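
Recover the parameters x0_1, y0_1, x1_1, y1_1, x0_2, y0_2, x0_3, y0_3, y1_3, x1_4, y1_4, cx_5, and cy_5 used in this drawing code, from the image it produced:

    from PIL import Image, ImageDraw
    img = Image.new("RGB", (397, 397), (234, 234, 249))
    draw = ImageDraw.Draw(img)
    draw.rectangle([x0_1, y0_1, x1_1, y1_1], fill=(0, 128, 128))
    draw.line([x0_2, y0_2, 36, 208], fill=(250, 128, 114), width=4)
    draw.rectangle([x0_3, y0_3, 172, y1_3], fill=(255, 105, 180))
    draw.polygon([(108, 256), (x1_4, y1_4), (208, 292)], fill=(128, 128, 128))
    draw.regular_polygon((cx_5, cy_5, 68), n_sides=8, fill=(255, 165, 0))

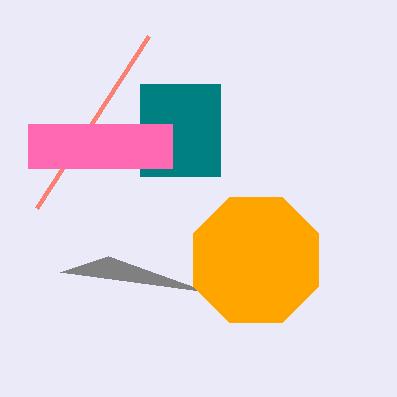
x0_1 = 140
y0_1 = 84
x1_1 = 220
y1_1 = 176
x0_2 = 148
y0_2 = 36
x0_3 = 28
y0_3 = 124
y1_3 = 168
x1_4 = 60
y1_4 = 272
cx_5 = 256
cy_5 = 260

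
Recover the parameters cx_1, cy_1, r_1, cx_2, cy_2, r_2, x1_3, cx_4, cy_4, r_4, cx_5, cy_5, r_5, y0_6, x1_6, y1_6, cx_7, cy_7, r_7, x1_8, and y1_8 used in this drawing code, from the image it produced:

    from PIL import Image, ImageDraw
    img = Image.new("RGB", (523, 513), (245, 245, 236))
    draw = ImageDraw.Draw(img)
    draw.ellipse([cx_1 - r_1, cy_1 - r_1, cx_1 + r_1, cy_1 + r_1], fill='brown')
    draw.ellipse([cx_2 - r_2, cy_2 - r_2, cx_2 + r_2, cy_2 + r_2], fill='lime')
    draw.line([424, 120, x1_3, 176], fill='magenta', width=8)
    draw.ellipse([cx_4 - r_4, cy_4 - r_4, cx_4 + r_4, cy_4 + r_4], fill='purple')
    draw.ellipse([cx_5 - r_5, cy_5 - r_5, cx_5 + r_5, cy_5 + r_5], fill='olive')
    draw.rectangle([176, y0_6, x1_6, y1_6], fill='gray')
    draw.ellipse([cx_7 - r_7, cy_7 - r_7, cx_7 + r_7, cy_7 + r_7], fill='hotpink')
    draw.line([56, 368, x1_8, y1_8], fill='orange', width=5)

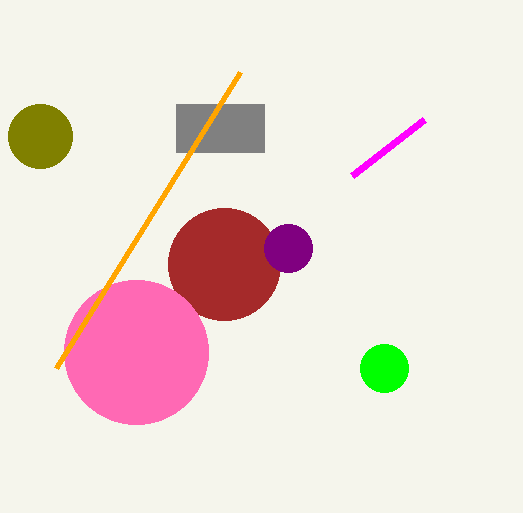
cx_1 = 224
cy_1 = 264
r_1 = 56
cx_2 = 384
cy_2 = 368
r_2 = 24
x1_3 = 352
cx_4 = 288
cy_4 = 248
r_4 = 24
cx_5 = 40
cy_5 = 136
r_5 = 32
y0_6 = 104
x1_6 = 264
y1_6 = 152
cx_7 = 136
cy_7 = 352
r_7 = 72
x1_8 = 240
y1_8 = 72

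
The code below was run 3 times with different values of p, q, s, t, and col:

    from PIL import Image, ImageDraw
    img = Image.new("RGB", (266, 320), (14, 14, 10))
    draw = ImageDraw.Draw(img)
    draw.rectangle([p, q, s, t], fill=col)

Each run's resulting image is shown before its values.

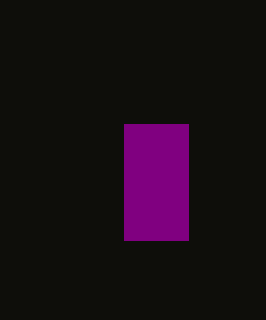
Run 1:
p = 124
q = 124
s = 188
t = 240
col = 'purple'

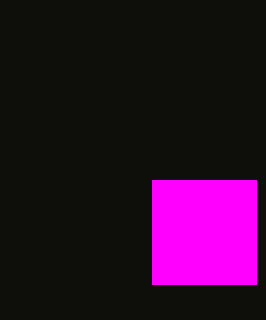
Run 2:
p = 152; q = 180; s = 256; t = 284; col = 'magenta'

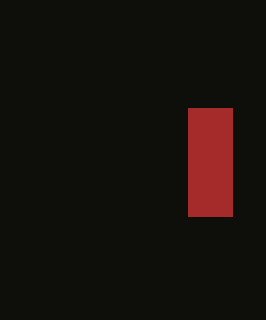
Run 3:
p = 188, q = 108, s = 232, t = 216, col = 'brown'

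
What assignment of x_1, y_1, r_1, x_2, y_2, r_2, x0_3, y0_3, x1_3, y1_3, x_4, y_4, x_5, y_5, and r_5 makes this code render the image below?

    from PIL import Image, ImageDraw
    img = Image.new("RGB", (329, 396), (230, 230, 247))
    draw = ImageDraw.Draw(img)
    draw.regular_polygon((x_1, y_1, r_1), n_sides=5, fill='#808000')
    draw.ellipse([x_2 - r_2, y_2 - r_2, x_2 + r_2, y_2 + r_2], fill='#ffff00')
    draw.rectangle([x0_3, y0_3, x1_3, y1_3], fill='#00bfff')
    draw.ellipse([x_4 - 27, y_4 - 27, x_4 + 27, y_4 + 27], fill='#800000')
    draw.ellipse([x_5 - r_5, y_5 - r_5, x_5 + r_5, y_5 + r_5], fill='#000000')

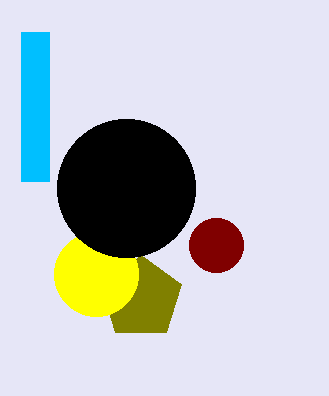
x_1 = 141; y_1 = 298; r_1 = 43; x_2 = 96; y_2 = 274; r_2 = 42; x0_3 = 21; y0_3 = 32; x1_3 = 49; y1_3 = 181; x_4 = 216; y_4 = 245; x_5 = 126; y_5 = 188; r_5 = 69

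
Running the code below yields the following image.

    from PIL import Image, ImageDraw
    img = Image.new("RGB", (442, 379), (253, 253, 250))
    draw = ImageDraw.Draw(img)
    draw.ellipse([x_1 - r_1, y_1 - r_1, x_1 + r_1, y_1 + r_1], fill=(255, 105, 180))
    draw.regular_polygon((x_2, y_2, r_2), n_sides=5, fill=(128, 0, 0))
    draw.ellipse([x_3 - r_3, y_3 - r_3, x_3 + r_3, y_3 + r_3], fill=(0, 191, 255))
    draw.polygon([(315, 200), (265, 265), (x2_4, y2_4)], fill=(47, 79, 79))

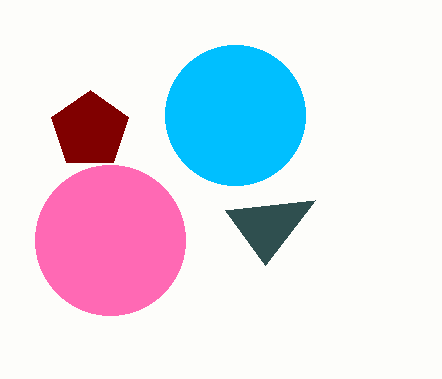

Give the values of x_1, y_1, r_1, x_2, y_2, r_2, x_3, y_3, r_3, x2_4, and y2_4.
x_1 = 110
y_1 = 240
r_1 = 75
x_2 = 90
y_2 = 130
r_2 = 40
x_3 = 235
y_3 = 115
r_3 = 70
x2_4 = 225
y2_4 = 210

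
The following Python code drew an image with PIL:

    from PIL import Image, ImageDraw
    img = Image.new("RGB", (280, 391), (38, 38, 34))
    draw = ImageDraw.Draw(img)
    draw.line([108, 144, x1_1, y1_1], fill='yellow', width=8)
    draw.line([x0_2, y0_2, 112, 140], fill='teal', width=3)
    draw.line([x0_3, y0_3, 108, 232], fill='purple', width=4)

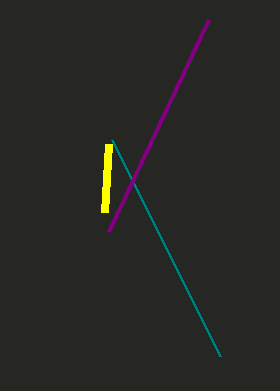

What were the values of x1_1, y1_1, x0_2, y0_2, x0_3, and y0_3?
x1_1 = 104, y1_1 = 212, x0_2 = 220, y0_2 = 356, x0_3 = 208, y0_3 = 20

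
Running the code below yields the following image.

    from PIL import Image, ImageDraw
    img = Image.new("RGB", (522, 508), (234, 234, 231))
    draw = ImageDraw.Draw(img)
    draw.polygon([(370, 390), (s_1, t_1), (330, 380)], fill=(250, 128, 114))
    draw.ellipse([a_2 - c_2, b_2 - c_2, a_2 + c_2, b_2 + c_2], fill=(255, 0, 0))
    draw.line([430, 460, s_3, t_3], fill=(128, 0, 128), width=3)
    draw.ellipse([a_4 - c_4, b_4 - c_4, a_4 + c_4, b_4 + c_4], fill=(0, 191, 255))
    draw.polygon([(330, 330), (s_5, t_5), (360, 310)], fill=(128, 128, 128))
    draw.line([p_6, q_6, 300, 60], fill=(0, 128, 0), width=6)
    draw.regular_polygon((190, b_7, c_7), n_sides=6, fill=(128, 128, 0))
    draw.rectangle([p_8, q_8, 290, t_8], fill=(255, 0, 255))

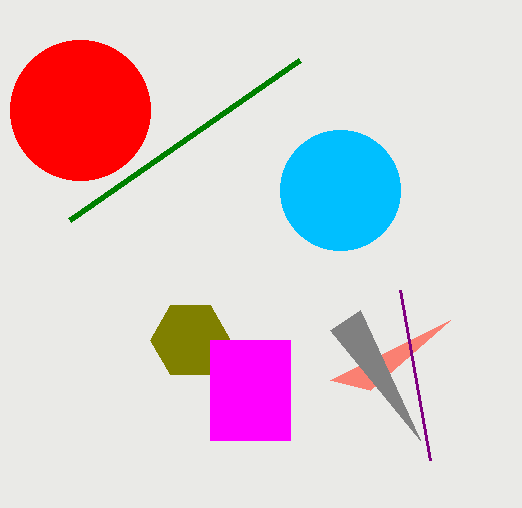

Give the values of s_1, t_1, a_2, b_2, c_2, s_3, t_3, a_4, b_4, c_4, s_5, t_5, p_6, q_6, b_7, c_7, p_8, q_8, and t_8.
s_1 = 450; t_1 = 320; a_2 = 80; b_2 = 110; c_2 = 70; s_3 = 400; t_3 = 290; a_4 = 340; b_4 = 190; c_4 = 60; s_5 = 420; t_5 = 440; p_6 = 70; q_6 = 220; b_7 = 340; c_7 = 40; p_8 = 210; q_8 = 340; t_8 = 440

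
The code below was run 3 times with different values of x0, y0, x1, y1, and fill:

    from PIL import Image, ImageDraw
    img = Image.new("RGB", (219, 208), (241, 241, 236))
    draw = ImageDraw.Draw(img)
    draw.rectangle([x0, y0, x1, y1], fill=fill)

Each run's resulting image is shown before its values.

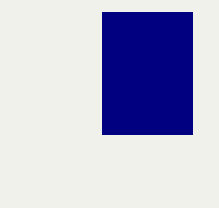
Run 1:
x0 = 102; y0 = 12; x1 = 192; y1 = 134; fill = 'navy'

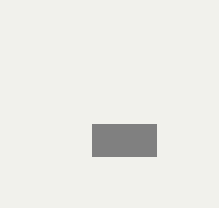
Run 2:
x0 = 92, y0 = 124, x1 = 156, y1 = 156, fill = 'gray'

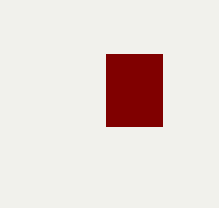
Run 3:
x0 = 106, y0 = 54, x1 = 162, y1 = 126, fill = 'maroon'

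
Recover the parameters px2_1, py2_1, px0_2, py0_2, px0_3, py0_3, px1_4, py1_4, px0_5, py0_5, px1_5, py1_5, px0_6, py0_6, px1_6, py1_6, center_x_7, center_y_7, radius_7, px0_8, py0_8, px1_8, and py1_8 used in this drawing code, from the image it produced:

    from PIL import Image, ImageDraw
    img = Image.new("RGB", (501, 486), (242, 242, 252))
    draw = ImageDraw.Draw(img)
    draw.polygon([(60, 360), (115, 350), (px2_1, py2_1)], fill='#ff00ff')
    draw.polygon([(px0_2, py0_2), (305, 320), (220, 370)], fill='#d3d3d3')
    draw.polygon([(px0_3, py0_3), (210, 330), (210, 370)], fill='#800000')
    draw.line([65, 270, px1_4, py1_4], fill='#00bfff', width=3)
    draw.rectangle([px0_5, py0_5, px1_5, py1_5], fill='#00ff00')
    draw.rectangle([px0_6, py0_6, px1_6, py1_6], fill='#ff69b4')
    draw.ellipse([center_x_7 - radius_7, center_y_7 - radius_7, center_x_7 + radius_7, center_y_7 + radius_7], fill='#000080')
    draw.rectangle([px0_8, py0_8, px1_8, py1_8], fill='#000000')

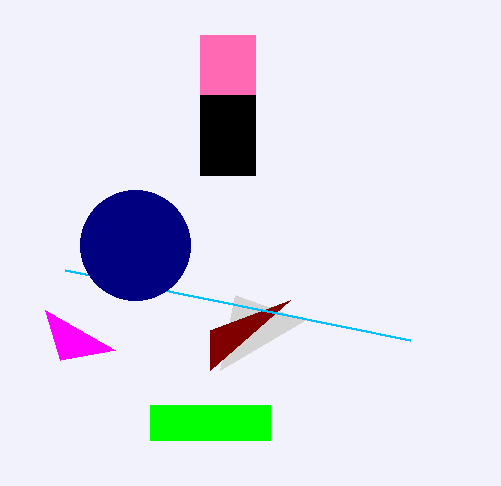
px2_1 = 45
py2_1 = 310
px0_2 = 235
py0_2 = 295
px0_3 = 290
py0_3 = 300
px1_4 = 410
py1_4 = 340
px0_5 = 150
py0_5 = 405
px1_5 = 270
py1_5 = 440
px0_6 = 200
py0_6 = 35
px1_6 = 255
py1_6 = 170
center_x_7 = 135
center_y_7 = 245
radius_7 = 55
px0_8 = 200
py0_8 = 95
px1_8 = 255
py1_8 = 175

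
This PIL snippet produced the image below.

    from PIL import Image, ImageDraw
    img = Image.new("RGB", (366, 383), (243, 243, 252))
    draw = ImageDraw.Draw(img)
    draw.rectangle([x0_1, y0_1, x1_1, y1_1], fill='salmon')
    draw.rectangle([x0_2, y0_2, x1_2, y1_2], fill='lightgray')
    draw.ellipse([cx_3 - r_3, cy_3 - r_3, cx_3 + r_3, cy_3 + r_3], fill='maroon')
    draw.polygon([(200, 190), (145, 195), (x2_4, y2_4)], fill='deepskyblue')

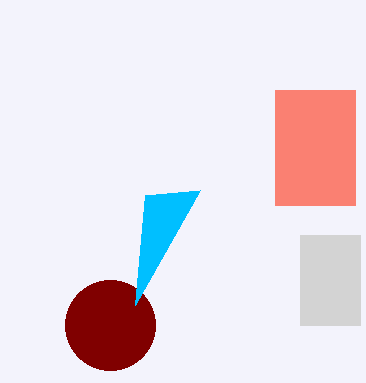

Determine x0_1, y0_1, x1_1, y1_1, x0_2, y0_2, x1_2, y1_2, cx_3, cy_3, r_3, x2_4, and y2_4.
x0_1 = 275; y0_1 = 90; x1_1 = 355; y1_1 = 205; x0_2 = 300; y0_2 = 235; x1_2 = 360; y1_2 = 325; cx_3 = 110; cy_3 = 325; r_3 = 45; x2_4 = 135; y2_4 = 305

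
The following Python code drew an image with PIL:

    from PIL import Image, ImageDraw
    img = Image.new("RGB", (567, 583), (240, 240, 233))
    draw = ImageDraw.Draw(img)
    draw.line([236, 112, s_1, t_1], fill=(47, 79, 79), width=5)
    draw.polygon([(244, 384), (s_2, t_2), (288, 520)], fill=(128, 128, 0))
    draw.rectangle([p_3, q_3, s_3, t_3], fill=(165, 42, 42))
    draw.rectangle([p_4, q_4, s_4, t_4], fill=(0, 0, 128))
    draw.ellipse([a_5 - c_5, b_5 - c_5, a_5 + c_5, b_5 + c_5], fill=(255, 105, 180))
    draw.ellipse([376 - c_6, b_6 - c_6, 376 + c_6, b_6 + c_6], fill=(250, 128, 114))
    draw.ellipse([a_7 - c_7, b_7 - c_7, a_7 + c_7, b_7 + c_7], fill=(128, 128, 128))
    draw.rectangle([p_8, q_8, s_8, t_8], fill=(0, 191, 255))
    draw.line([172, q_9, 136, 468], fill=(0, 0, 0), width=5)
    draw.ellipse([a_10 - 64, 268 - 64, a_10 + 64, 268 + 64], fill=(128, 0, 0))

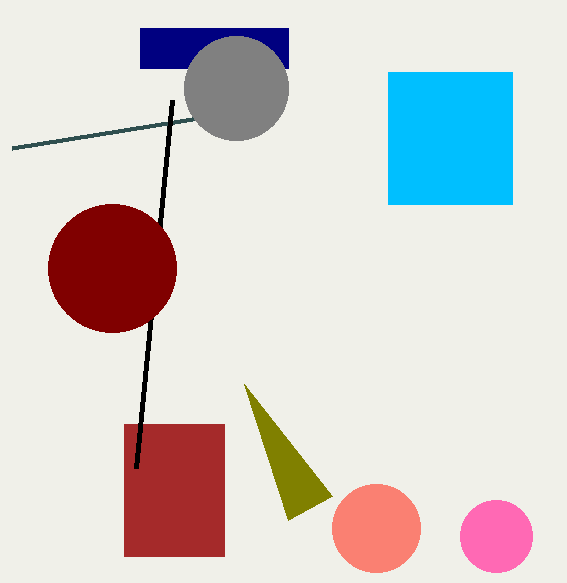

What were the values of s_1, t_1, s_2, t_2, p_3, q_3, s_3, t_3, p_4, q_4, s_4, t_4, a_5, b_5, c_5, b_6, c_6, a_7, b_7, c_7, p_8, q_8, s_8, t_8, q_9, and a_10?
s_1 = 12, t_1 = 148, s_2 = 332, t_2 = 496, p_3 = 124, q_3 = 424, s_3 = 224, t_3 = 556, p_4 = 140, q_4 = 28, s_4 = 288, t_4 = 68, a_5 = 496, b_5 = 536, c_5 = 36, b_6 = 528, c_6 = 44, a_7 = 236, b_7 = 88, c_7 = 52, p_8 = 388, q_8 = 72, s_8 = 512, t_8 = 204, q_9 = 100, a_10 = 112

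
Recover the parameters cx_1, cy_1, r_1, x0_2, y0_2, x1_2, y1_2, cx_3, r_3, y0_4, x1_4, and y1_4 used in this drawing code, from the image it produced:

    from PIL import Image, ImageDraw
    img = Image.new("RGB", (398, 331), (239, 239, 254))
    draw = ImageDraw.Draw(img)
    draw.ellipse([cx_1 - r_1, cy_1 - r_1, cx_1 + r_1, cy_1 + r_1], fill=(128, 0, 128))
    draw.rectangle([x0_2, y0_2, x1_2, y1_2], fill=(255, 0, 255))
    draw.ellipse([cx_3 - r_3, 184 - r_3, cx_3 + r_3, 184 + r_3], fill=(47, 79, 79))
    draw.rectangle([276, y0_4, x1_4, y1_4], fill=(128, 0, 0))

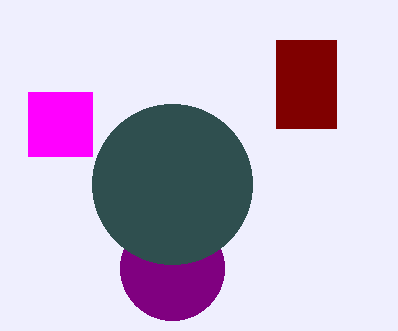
cx_1 = 172
cy_1 = 268
r_1 = 52
x0_2 = 28
y0_2 = 92
x1_2 = 92
y1_2 = 156
cx_3 = 172
r_3 = 80
y0_4 = 40
x1_4 = 336
y1_4 = 128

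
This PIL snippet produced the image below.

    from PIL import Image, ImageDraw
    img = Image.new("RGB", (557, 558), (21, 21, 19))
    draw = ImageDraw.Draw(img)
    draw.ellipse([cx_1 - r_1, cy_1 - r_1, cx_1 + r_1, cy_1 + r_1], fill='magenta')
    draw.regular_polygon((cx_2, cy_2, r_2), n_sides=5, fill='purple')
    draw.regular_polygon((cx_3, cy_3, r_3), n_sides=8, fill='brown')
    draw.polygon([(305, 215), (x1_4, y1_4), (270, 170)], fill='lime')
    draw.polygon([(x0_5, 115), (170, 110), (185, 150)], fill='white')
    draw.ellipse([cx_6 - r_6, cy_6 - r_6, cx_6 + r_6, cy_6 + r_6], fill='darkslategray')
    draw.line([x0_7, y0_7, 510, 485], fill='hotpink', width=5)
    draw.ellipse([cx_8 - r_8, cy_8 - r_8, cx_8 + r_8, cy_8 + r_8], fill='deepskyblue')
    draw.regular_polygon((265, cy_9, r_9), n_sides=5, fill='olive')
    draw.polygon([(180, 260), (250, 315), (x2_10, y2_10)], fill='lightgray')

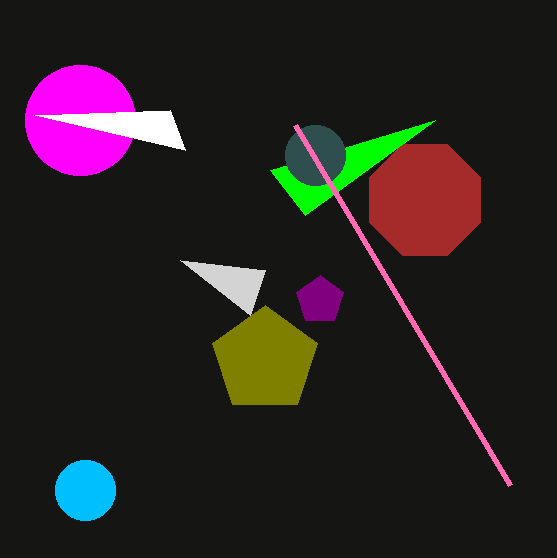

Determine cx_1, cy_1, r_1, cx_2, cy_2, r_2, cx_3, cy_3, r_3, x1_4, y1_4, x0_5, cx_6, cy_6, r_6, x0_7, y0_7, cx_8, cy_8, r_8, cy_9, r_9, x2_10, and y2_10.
cx_1 = 80, cy_1 = 120, r_1 = 55, cx_2 = 320, cy_2 = 300, r_2 = 25, cx_3 = 425, cy_3 = 200, r_3 = 60, x1_4 = 435, y1_4 = 120, x0_5 = 35, cx_6 = 315, cy_6 = 155, r_6 = 30, x0_7 = 295, y0_7 = 125, cx_8 = 85, cy_8 = 490, r_8 = 30, cy_9 = 360, r_9 = 55, x2_10 = 265, y2_10 = 270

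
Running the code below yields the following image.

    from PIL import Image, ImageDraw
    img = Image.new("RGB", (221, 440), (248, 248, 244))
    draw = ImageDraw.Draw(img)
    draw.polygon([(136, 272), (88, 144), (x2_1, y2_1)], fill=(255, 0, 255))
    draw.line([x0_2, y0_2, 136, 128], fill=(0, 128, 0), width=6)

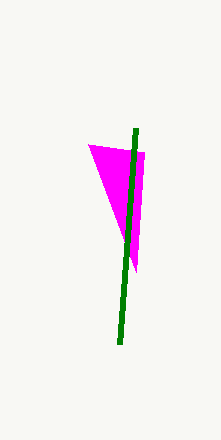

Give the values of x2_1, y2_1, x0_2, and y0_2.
x2_1 = 144, y2_1 = 152, x0_2 = 120, y0_2 = 344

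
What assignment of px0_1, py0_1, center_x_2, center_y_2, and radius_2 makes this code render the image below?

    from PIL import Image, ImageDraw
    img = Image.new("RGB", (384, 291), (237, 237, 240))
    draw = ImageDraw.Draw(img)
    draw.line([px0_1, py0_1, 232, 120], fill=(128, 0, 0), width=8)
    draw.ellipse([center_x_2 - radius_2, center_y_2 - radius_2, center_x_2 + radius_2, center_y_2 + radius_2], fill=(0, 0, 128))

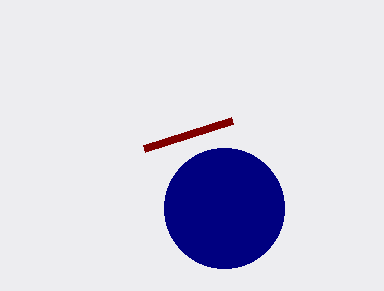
px0_1 = 144; py0_1 = 148; center_x_2 = 224; center_y_2 = 208; radius_2 = 60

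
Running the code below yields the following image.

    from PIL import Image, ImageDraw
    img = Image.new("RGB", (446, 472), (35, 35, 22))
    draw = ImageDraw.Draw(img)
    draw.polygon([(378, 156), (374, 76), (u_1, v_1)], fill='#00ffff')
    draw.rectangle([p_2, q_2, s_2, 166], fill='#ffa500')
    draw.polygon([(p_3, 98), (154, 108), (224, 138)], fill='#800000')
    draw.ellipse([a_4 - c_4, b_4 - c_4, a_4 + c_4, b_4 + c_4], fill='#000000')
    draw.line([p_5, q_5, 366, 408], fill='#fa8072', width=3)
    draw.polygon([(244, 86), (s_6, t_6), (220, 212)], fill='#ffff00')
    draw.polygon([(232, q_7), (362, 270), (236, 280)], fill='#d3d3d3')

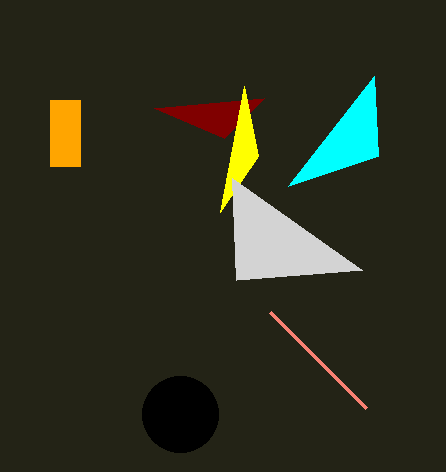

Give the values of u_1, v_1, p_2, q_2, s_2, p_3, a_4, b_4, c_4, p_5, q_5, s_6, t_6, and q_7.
u_1 = 288
v_1 = 186
p_2 = 50
q_2 = 100
s_2 = 80
p_3 = 264
a_4 = 180
b_4 = 414
c_4 = 38
p_5 = 270
q_5 = 312
s_6 = 258
t_6 = 156
q_7 = 178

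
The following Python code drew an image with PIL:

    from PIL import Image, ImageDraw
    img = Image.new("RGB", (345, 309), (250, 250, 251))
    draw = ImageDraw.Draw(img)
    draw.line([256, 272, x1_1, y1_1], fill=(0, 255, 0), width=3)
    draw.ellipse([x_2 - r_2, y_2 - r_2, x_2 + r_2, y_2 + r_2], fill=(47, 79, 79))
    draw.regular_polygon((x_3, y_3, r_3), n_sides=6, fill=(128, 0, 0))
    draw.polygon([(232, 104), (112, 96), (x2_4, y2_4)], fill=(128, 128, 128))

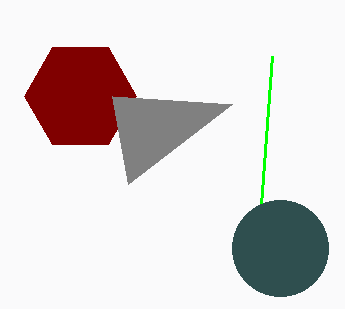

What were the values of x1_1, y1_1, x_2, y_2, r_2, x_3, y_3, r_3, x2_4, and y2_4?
x1_1 = 272, y1_1 = 56, x_2 = 280, y_2 = 248, r_2 = 48, x_3 = 80, y_3 = 96, r_3 = 56, x2_4 = 128, y2_4 = 184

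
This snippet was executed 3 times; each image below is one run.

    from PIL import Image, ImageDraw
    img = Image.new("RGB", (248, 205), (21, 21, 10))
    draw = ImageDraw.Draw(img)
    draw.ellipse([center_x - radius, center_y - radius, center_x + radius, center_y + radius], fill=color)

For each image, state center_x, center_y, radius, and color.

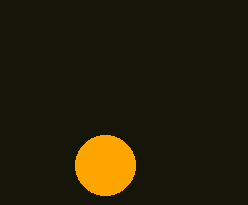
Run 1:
center_x = 105, center_y = 165, radius = 30, color = 'orange'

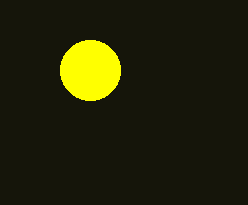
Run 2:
center_x = 90
center_y = 70
radius = 30
color = 'yellow'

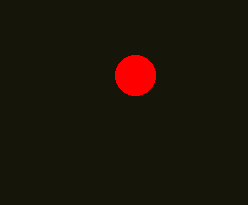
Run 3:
center_x = 135, center_y = 75, radius = 20, color = 'red'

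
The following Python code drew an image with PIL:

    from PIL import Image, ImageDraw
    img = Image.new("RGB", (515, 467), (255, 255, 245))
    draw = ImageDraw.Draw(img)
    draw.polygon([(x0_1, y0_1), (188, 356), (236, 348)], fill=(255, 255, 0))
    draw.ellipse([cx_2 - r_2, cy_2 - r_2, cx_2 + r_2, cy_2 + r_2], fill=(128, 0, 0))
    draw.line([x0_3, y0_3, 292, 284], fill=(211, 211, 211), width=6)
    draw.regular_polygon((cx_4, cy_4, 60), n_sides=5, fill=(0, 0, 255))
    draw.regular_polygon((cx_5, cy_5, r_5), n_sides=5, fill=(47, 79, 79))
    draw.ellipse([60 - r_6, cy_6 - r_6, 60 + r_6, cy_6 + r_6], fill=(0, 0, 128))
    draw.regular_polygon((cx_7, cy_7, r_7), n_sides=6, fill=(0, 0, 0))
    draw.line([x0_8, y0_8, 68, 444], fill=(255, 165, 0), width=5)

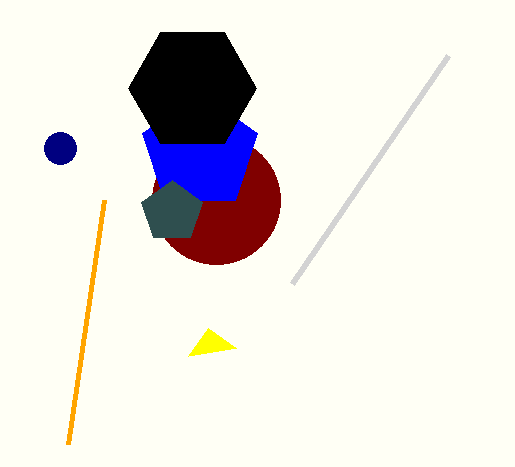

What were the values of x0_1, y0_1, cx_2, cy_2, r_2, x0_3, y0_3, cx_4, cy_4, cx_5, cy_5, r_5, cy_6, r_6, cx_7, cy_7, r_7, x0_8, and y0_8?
x0_1 = 208; y0_1 = 328; cx_2 = 216; cy_2 = 200; r_2 = 64; x0_3 = 448; y0_3 = 56; cx_4 = 200; cy_4 = 152; cx_5 = 172; cy_5 = 212; r_5 = 32; cy_6 = 148; r_6 = 16; cx_7 = 192; cy_7 = 88; r_7 = 64; x0_8 = 104; y0_8 = 200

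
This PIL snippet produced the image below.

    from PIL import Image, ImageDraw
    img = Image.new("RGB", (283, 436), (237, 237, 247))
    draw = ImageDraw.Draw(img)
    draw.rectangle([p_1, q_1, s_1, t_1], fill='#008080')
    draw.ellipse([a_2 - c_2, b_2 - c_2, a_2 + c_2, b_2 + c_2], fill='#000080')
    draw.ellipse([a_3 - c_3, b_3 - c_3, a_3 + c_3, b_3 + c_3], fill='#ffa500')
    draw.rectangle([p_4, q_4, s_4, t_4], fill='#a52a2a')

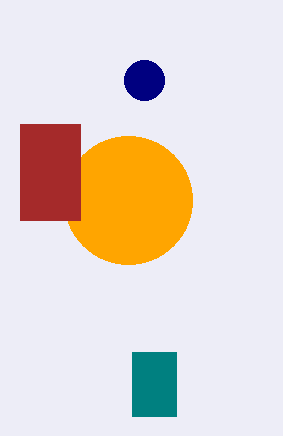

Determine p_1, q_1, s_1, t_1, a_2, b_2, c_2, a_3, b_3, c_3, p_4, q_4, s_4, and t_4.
p_1 = 132, q_1 = 352, s_1 = 176, t_1 = 416, a_2 = 144, b_2 = 80, c_2 = 20, a_3 = 128, b_3 = 200, c_3 = 64, p_4 = 20, q_4 = 124, s_4 = 80, t_4 = 220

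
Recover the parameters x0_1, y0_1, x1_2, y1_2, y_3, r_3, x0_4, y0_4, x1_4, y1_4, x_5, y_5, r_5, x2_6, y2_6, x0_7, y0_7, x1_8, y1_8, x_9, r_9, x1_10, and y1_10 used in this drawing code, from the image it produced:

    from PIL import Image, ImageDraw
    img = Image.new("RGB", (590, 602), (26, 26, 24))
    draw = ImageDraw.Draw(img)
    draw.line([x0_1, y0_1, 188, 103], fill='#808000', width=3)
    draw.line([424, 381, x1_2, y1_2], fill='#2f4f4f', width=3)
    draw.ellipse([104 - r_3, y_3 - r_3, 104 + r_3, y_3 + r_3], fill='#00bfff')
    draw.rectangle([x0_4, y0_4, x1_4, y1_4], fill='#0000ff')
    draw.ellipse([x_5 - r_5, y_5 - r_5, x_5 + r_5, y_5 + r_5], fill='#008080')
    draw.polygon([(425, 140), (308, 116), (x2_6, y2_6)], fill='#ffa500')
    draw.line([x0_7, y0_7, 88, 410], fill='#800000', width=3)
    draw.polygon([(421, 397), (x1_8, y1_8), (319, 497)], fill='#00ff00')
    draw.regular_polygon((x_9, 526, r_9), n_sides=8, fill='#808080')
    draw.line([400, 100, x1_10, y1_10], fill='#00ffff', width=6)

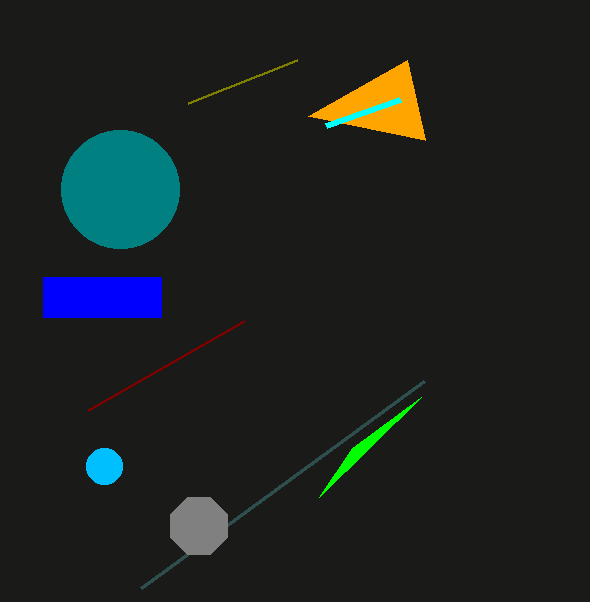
x0_1 = 297; y0_1 = 60; x1_2 = 141; y1_2 = 588; y_3 = 466; r_3 = 18; x0_4 = 43; y0_4 = 277; x1_4 = 161; y1_4 = 317; x_5 = 120; y_5 = 189; r_5 = 59; x2_6 = 407; y2_6 = 60; x0_7 = 244; y0_7 = 321; x1_8 = 352; y1_8 = 448; x_9 = 199; r_9 = 31; x1_10 = 326; y1_10 = 126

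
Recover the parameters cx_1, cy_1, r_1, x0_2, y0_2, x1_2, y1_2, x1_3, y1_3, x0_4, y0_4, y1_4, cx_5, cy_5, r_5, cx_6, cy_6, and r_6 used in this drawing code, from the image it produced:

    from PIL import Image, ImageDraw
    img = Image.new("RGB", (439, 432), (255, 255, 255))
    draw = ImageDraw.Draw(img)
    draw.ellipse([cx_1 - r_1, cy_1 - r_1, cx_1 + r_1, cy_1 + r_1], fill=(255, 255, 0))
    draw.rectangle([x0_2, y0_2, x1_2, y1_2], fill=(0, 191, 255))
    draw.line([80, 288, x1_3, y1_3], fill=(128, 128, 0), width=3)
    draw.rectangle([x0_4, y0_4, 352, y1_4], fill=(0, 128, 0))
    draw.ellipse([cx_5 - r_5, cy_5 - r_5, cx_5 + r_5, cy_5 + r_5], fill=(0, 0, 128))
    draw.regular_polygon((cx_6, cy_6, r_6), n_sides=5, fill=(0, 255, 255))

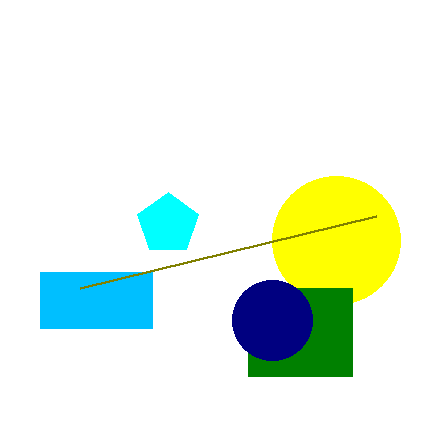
cx_1 = 336, cy_1 = 240, r_1 = 64, x0_2 = 40, y0_2 = 272, x1_2 = 152, y1_2 = 328, x1_3 = 376, y1_3 = 216, x0_4 = 248, y0_4 = 288, y1_4 = 376, cx_5 = 272, cy_5 = 320, r_5 = 40, cx_6 = 168, cy_6 = 224, r_6 = 32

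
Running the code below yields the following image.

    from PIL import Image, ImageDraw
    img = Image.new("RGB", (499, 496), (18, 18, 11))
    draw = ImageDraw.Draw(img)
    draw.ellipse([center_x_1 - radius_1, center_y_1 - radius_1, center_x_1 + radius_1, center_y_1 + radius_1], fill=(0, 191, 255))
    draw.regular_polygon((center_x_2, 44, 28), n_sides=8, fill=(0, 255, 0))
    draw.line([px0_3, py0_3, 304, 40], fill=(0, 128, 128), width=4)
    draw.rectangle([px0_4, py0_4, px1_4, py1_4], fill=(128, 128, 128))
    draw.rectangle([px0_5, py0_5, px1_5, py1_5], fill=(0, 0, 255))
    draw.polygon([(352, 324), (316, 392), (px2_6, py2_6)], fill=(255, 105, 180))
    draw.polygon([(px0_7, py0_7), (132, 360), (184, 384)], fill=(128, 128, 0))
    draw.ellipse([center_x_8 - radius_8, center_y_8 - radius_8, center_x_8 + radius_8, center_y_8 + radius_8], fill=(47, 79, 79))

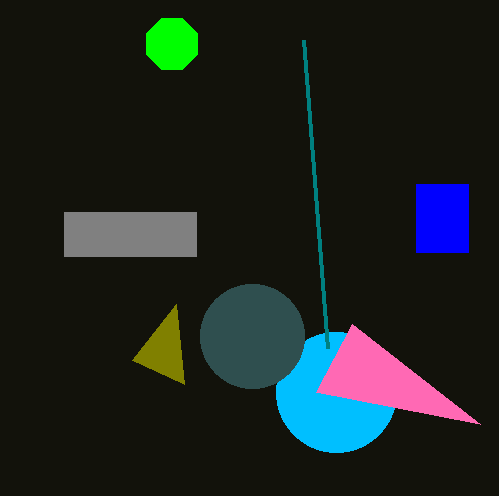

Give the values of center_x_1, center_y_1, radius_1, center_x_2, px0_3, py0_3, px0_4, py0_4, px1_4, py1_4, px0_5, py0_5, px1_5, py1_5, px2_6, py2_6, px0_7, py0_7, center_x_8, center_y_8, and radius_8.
center_x_1 = 336; center_y_1 = 392; radius_1 = 60; center_x_2 = 172; px0_3 = 328; py0_3 = 348; px0_4 = 64; py0_4 = 212; px1_4 = 196; py1_4 = 256; px0_5 = 416; py0_5 = 184; px1_5 = 468; py1_5 = 252; px2_6 = 480; py2_6 = 424; px0_7 = 176; py0_7 = 304; center_x_8 = 252; center_y_8 = 336; radius_8 = 52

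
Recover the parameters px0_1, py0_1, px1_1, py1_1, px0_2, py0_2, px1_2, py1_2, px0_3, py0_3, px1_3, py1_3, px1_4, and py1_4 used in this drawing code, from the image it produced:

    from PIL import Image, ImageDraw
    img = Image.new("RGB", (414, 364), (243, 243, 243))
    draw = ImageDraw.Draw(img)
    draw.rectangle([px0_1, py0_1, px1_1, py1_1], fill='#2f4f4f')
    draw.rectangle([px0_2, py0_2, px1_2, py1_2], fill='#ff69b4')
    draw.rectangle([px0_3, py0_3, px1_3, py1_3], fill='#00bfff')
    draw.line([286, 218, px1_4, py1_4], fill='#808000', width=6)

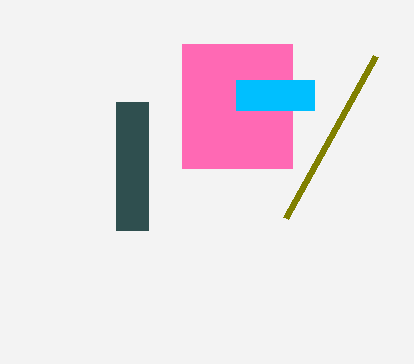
px0_1 = 116; py0_1 = 102; px1_1 = 148; py1_1 = 230; px0_2 = 182; py0_2 = 44; px1_2 = 292; py1_2 = 168; px0_3 = 236; py0_3 = 80; px1_3 = 314; py1_3 = 110; px1_4 = 376; py1_4 = 56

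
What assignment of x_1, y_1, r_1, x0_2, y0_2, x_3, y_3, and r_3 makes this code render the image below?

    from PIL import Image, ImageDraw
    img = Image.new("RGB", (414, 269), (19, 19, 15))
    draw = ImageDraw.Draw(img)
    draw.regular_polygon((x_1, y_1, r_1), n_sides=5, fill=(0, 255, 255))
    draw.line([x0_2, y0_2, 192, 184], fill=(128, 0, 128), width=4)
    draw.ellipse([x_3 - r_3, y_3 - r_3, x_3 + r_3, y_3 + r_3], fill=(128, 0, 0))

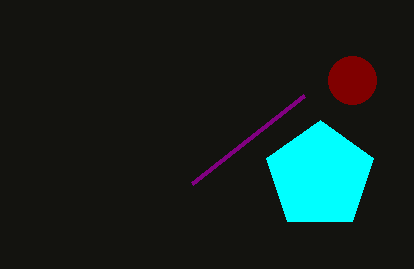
x_1 = 320; y_1 = 176; r_1 = 56; x0_2 = 304; y0_2 = 96; x_3 = 352; y_3 = 80; r_3 = 24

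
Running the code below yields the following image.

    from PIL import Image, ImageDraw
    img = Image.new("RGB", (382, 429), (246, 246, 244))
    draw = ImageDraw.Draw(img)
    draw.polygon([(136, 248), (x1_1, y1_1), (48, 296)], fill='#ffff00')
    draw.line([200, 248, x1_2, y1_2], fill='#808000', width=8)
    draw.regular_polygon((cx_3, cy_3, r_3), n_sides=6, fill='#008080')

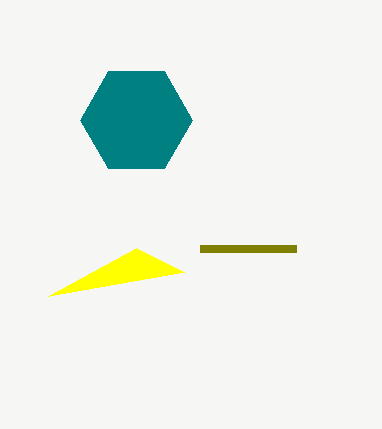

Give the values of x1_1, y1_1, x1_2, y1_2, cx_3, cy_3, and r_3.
x1_1 = 184
y1_1 = 272
x1_2 = 296
y1_2 = 248
cx_3 = 136
cy_3 = 120
r_3 = 56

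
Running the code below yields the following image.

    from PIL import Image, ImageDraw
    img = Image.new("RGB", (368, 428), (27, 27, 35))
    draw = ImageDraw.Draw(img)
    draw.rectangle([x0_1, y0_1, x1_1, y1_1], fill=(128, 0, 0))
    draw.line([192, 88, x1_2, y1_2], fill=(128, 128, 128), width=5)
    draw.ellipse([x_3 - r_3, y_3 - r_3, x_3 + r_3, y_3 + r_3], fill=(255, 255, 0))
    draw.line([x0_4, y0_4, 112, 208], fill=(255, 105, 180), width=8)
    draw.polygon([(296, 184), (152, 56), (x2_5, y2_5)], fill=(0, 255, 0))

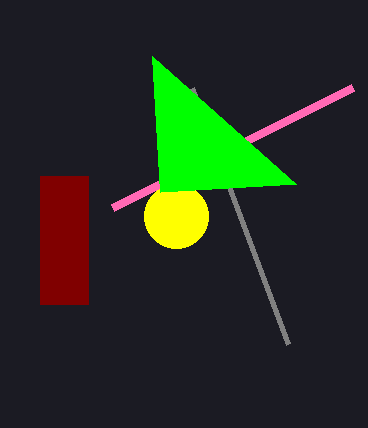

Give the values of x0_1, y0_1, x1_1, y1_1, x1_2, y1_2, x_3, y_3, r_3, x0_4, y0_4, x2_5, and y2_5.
x0_1 = 40, y0_1 = 176, x1_1 = 88, y1_1 = 304, x1_2 = 288, y1_2 = 344, x_3 = 176, y_3 = 216, r_3 = 32, x0_4 = 352, y0_4 = 88, x2_5 = 160, y2_5 = 192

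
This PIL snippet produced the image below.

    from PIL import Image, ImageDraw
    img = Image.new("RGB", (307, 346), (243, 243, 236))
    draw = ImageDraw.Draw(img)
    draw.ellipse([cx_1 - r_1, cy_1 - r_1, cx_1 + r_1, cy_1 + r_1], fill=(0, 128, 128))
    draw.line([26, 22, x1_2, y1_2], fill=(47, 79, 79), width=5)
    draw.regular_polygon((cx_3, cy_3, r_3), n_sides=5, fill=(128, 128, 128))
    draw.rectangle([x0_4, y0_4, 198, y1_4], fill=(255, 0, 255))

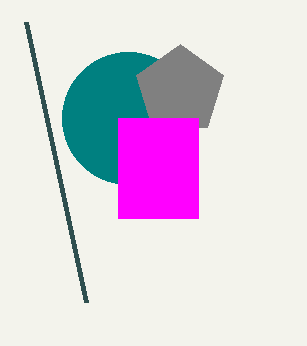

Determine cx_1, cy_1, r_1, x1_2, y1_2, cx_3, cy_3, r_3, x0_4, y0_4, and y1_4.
cx_1 = 128, cy_1 = 118, r_1 = 66, x1_2 = 86, y1_2 = 302, cx_3 = 180, cy_3 = 90, r_3 = 46, x0_4 = 118, y0_4 = 118, y1_4 = 218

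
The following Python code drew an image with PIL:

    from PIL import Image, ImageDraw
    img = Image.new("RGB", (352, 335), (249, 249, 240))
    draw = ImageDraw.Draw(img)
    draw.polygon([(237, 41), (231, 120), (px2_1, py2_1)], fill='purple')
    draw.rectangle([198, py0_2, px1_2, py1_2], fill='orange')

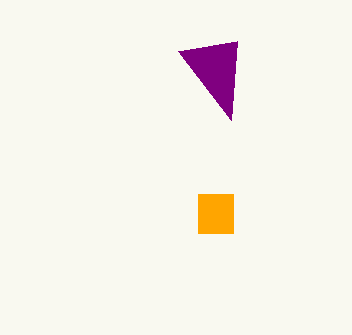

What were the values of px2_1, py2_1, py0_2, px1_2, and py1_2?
px2_1 = 178, py2_1 = 51, py0_2 = 194, px1_2 = 233, py1_2 = 233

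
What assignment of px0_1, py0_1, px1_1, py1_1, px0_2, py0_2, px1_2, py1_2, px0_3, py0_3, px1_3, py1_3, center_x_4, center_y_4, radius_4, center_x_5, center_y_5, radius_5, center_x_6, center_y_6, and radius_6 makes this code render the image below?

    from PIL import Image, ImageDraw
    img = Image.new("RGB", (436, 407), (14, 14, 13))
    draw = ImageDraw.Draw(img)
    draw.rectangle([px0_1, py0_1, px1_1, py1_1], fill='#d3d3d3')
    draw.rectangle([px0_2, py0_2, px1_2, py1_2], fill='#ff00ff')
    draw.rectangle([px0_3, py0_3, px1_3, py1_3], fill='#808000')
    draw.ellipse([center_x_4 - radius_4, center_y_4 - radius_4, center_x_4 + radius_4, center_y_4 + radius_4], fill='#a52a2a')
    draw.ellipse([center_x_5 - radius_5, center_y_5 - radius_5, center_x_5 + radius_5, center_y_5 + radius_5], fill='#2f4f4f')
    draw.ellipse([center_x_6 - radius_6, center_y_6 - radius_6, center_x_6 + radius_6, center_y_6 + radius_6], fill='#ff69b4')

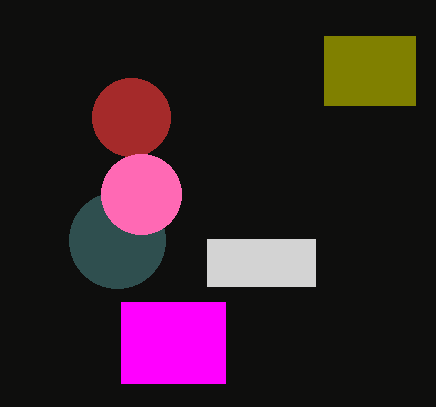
px0_1 = 207, py0_1 = 239, px1_1 = 315, py1_1 = 286, px0_2 = 121, py0_2 = 302, px1_2 = 225, py1_2 = 383, px0_3 = 324, py0_3 = 36, px1_3 = 415, py1_3 = 105, center_x_4 = 131, center_y_4 = 117, radius_4 = 39, center_x_5 = 117, center_y_5 = 240, radius_5 = 48, center_x_6 = 141, center_y_6 = 194, radius_6 = 40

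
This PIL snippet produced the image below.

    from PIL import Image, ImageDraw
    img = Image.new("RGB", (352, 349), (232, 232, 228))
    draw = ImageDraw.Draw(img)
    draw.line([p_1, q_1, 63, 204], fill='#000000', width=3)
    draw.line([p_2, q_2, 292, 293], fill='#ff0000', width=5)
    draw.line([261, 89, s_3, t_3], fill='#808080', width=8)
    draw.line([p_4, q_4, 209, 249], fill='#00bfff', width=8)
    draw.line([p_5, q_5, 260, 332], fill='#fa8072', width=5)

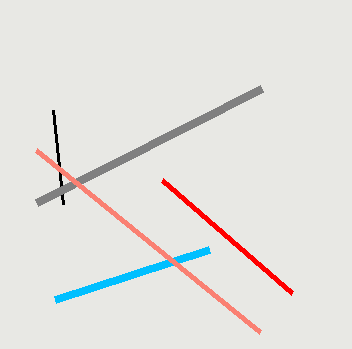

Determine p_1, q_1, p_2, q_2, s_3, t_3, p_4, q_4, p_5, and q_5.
p_1 = 53; q_1 = 110; p_2 = 162; q_2 = 180; s_3 = 36; t_3 = 203; p_4 = 55; q_4 = 299; p_5 = 36; q_5 = 150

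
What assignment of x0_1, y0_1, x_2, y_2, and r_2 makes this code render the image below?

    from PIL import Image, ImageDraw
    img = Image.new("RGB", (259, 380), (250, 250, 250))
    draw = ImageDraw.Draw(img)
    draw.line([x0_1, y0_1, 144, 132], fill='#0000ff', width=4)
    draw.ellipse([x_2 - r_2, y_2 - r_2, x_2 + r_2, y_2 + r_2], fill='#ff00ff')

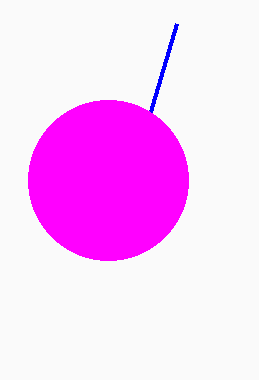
x0_1 = 176, y0_1 = 24, x_2 = 108, y_2 = 180, r_2 = 80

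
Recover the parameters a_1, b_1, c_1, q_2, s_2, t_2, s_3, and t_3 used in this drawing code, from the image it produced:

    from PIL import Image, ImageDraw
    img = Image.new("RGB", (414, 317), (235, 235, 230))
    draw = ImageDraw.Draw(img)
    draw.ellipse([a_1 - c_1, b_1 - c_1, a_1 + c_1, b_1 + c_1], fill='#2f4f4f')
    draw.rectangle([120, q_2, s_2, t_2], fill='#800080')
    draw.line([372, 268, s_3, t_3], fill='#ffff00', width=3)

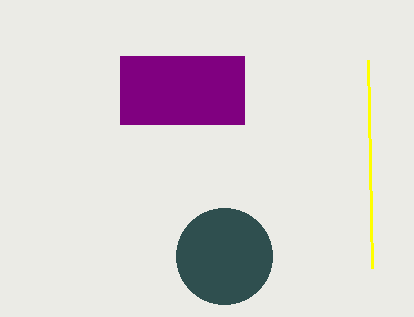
a_1 = 224; b_1 = 256; c_1 = 48; q_2 = 56; s_2 = 244; t_2 = 124; s_3 = 368; t_3 = 60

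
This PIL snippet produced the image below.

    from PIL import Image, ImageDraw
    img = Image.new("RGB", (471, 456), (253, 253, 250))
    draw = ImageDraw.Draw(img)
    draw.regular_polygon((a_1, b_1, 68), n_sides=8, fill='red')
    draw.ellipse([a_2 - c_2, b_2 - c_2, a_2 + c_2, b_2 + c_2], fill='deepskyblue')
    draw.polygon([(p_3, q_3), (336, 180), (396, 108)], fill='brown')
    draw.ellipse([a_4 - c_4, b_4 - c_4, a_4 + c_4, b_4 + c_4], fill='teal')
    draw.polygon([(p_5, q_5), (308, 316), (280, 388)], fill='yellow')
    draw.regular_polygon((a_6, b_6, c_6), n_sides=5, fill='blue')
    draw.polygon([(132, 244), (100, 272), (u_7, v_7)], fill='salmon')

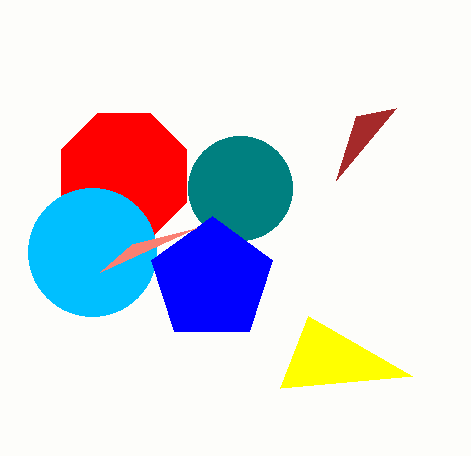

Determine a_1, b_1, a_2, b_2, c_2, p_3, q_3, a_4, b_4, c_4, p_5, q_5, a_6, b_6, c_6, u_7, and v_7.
a_1 = 124
b_1 = 176
a_2 = 92
b_2 = 252
c_2 = 64
p_3 = 356
q_3 = 116
a_4 = 240
b_4 = 188
c_4 = 52
p_5 = 412
q_5 = 376
a_6 = 212
b_6 = 280
c_6 = 64
u_7 = 196
v_7 = 228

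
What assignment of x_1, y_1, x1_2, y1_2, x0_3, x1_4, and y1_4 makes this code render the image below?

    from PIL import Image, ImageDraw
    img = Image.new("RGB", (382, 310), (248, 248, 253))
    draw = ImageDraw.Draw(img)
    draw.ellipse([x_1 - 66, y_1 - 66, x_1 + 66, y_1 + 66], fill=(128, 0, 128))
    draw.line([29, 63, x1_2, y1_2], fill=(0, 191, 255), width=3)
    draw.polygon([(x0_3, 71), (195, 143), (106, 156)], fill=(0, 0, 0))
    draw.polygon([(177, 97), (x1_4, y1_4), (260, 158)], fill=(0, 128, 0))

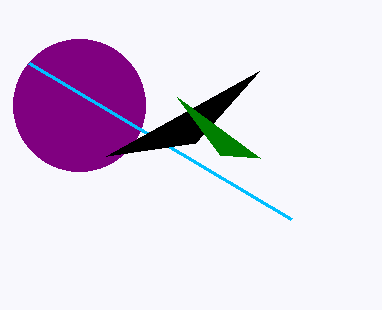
x_1 = 79, y_1 = 105, x1_2 = 291, y1_2 = 219, x0_3 = 259, x1_4 = 220, y1_4 = 155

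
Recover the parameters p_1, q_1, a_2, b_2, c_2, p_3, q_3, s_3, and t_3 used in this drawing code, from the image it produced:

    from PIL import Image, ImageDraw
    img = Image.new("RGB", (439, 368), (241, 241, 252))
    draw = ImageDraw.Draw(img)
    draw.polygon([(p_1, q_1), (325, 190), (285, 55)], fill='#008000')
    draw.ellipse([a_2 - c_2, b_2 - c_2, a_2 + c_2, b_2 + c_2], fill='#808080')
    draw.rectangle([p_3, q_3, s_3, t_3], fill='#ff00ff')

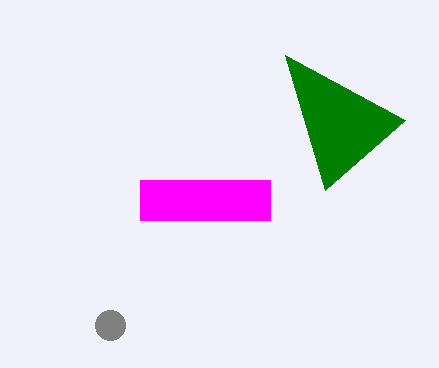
p_1 = 405, q_1 = 120, a_2 = 110, b_2 = 325, c_2 = 15, p_3 = 140, q_3 = 180, s_3 = 270, t_3 = 220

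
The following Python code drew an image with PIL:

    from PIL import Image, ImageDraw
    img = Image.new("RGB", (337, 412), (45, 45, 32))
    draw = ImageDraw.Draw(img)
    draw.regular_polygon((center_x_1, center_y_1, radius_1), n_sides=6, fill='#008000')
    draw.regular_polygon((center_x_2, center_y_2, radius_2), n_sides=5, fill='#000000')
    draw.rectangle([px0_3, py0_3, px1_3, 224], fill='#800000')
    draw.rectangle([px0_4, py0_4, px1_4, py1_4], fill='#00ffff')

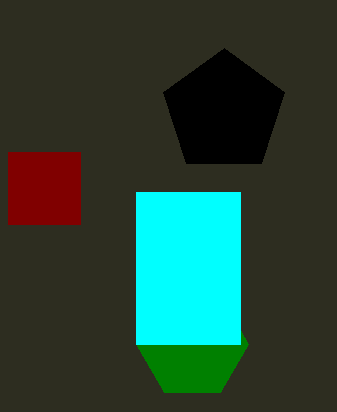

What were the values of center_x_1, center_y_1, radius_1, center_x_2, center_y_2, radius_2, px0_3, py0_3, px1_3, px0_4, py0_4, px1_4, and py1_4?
center_x_1 = 192, center_y_1 = 344, radius_1 = 56, center_x_2 = 224, center_y_2 = 112, radius_2 = 64, px0_3 = 8, py0_3 = 152, px1_3 = 80, px0_4 = 136, py0_4 = 192, px1_4 = 240, py1_4 = 344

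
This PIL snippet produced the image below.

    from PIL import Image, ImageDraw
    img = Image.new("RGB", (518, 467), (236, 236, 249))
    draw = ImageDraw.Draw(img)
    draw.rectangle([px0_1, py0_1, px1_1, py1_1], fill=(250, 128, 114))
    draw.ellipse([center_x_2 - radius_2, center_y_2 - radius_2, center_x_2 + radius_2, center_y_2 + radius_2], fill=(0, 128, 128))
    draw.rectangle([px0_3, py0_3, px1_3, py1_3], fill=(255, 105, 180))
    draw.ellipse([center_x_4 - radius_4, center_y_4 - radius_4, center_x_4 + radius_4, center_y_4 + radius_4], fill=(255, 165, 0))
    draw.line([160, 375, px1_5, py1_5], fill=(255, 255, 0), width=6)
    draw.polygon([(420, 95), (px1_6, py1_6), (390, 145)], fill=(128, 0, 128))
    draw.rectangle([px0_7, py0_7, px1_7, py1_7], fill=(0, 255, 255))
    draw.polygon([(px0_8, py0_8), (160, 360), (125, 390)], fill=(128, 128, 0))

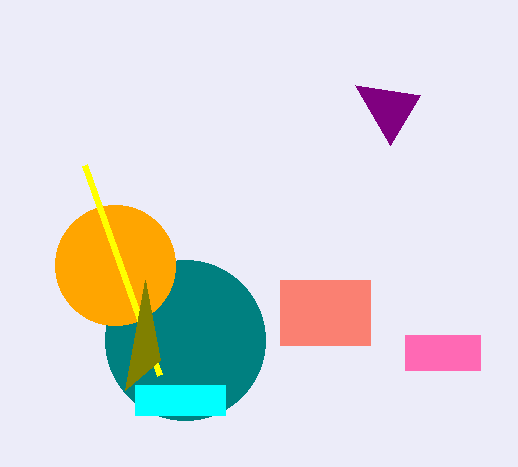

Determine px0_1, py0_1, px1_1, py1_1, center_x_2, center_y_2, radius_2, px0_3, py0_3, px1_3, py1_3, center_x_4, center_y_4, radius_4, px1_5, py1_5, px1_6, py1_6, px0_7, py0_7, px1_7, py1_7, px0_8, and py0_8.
px0_1 = 280; py0_1 = 280; px1_1 = 370; py1_1 = 345; center_x_2 = 185; center_y_2 = 340; radius_2 = 80; px0_3 = 405; py0_3 = 335; px1_3 = 480; py1_3 = 370; center_x_4 = 115; center_y_4 = 265; radius_4 = 60; px1_5 = 85; py1_5 = 165; px1_6 = 355; py1_6 = 85; px0_7 = 135; py0_7 = 385; px1_7 = 225; py1_7 = 415; px0_8 = 145; py0_8 = 280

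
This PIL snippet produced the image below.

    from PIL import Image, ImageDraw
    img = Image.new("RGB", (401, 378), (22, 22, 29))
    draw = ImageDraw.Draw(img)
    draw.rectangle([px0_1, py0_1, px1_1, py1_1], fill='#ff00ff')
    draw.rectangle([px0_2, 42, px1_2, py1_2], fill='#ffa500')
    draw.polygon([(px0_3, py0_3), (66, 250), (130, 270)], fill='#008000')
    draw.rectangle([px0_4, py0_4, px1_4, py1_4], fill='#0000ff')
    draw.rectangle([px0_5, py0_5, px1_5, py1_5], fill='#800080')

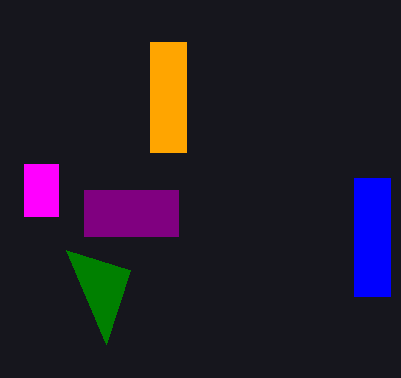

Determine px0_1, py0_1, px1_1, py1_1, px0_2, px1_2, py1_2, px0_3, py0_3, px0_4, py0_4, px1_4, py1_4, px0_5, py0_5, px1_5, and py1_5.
px0_1 = 24
py0_1 = 164
px1_1 = 58
py1_1 = 216
px0_2 = 150
px1_2 = 186
py1_2 = 152
px0_3 = 106
py0_3 = 344
px0_4 = 354
py0_4 = 178
px1_4 = 390
py1_4 = 296
px0_5 = 84
py0_5 = 190
px1_5 = 178
py1_5 = 236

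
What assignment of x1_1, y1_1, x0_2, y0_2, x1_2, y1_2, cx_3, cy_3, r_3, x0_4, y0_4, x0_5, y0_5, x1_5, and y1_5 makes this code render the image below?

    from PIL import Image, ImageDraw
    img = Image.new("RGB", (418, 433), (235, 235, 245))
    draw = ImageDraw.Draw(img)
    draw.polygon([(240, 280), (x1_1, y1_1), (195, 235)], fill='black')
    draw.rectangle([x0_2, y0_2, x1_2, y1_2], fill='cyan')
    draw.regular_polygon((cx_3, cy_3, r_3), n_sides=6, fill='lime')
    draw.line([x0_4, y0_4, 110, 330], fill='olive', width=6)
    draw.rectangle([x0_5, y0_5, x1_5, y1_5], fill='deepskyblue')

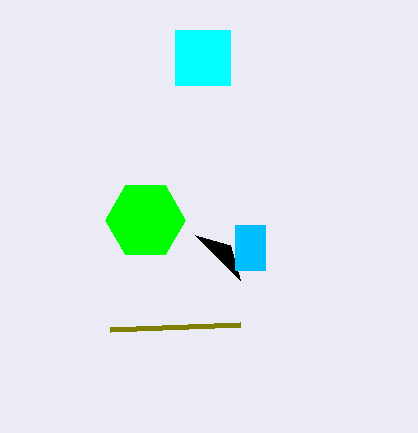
x1_1 = 230, y1_1 = 245, x0_2 = 175, y0_2 = 30, x1_2 = 230, y1_2 = 85, cx_3 = 145, cy_3 = 220, r_3 = 40, x0_4 = 240, y0_4 = 325, x0_5 = 235, y0_5 = 225, x1_5 = 265, y1_5 = 270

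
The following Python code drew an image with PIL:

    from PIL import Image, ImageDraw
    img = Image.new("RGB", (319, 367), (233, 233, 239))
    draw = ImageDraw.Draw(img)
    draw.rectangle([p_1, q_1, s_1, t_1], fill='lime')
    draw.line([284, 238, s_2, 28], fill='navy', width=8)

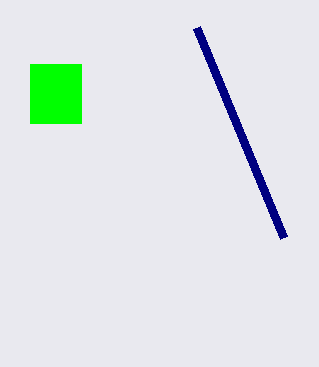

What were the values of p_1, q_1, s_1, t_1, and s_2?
p_1 = 30; q_1 = 64; s_1 = 81; t_1 = 123; s_2 = 197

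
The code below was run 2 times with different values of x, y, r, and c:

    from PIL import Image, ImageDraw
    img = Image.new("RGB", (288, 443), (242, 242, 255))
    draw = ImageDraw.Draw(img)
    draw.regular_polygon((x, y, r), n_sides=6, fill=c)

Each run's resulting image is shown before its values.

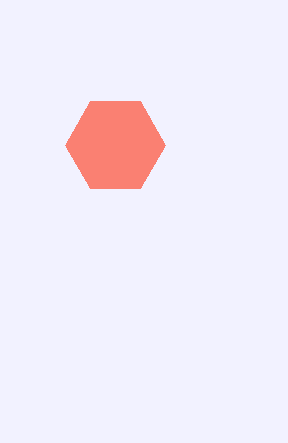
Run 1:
x = 115; y = 145; r = 50; c = 'salmon'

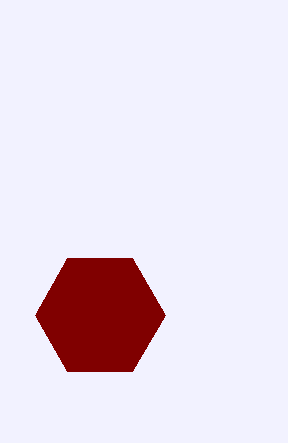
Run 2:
x = 100
y = 315
r = 65
c = 'maroon'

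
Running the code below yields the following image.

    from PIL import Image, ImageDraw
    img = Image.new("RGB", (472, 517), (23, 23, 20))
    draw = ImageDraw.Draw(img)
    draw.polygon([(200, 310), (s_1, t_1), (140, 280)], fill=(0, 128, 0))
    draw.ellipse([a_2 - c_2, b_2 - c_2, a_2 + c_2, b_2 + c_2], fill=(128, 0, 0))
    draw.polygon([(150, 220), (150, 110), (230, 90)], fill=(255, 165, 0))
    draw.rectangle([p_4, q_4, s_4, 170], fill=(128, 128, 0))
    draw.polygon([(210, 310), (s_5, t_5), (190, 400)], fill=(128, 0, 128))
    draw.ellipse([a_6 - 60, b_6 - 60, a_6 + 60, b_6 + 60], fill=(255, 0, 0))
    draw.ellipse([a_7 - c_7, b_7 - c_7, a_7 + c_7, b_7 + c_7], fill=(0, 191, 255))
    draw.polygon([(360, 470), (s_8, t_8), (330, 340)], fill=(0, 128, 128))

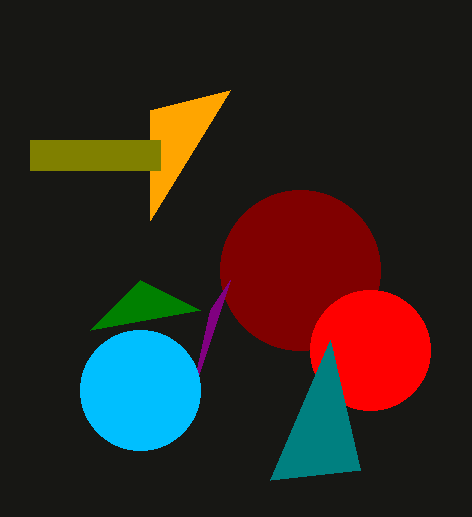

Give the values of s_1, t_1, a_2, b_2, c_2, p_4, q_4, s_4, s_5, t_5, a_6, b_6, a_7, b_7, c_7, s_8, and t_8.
s_1 = 90, t_1 = 330, a_2 = 300, b_2 = 270, c_2 = 80, p_4 = 30, q_4 = 140, s_4 = 160, s_5 = 230, t_5 = 280, a_6 = 370, b_6 = 350, a_7 = 140, b_7 = 390, c_7 = 60, s_8 = 270, t_8 = 480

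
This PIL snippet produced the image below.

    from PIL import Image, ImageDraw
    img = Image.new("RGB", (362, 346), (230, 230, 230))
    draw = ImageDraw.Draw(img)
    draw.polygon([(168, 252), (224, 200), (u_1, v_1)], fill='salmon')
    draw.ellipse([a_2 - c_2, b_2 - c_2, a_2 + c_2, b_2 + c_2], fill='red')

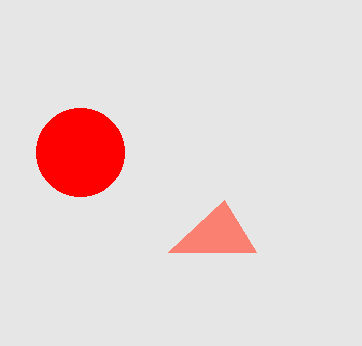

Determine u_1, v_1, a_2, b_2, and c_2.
u_1 = 256
v_1 = 252
a_2 = 80
b_2 = 152
c_2 = 44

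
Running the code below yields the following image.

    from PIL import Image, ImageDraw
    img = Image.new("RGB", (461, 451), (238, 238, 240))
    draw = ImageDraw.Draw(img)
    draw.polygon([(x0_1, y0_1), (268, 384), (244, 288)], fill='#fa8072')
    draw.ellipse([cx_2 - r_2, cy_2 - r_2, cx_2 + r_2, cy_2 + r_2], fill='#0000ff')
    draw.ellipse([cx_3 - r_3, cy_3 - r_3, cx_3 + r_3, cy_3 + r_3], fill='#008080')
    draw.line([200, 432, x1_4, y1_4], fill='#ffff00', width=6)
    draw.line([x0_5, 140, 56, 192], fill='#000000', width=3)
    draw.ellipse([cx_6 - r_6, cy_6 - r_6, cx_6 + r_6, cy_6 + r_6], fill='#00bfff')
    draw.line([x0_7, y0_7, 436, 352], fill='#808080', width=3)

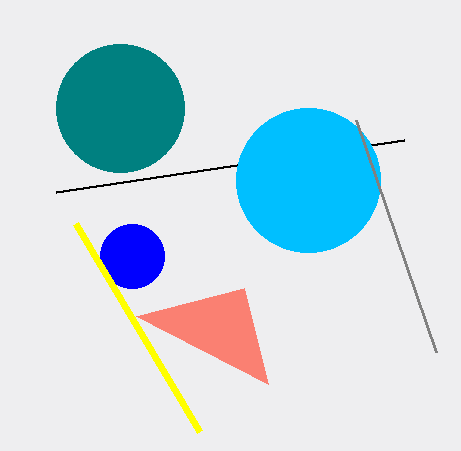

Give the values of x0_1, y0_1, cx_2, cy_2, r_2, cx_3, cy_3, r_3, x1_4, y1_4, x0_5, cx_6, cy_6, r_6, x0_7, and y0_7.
x0_1 = 136
y0_1 = 316
cx_2 = 132
cy_2 = 256
r_2 = 32
cx_3 = 120
cy_3 = 108
r_3 = 64
x1_4 = 76
y1_4 = 224
x0_5 = 404
cx_6 = 308
cy_6 = 180
r_6 = 72
x0_7 = 356
y0_7 = 120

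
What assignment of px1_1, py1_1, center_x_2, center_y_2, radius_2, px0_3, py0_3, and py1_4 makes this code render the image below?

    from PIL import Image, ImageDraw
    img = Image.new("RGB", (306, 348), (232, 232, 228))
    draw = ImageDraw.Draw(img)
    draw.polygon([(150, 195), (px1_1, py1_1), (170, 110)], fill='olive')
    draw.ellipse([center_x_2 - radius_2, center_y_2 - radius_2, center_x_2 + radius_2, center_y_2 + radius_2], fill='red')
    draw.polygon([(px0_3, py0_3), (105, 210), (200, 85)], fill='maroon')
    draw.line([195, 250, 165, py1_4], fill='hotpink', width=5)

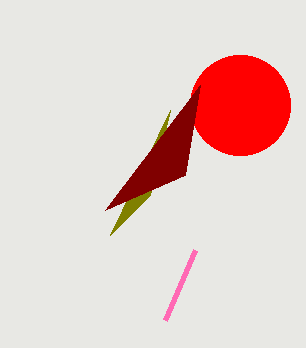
px1_1 = 110, py1_1 = 235, center_x_2 = 240, center_y_2 = 105, radius_2 = 50, px0_3 = 185, py0_3 = 175, py1_4 = 320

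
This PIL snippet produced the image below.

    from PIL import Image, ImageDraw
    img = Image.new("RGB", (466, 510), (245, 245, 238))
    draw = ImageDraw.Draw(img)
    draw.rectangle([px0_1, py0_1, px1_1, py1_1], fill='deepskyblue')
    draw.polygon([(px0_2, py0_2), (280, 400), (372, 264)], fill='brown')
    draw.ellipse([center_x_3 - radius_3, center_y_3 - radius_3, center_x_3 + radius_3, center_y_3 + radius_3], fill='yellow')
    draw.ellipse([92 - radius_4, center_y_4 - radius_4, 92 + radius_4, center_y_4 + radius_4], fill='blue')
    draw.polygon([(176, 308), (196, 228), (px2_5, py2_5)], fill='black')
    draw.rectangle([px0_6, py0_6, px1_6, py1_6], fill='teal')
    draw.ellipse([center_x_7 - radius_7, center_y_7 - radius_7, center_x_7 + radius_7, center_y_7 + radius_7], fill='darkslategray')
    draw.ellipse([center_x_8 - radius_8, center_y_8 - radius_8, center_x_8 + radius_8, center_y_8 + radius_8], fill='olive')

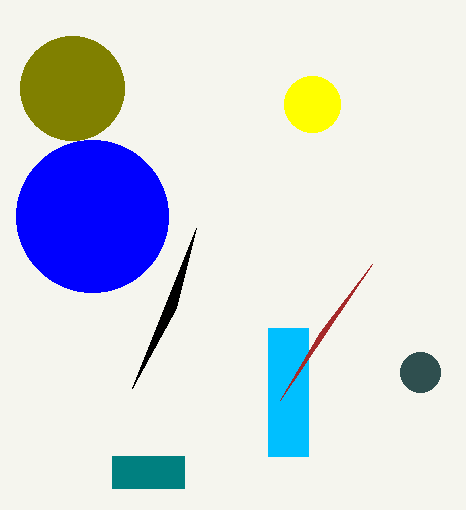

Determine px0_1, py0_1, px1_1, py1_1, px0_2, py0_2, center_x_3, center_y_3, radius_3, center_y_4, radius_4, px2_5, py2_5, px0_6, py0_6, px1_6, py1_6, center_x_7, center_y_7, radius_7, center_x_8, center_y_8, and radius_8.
px0_1 = 268, py0_1 = 328, px1_1 = 308, py1_1 = 456, px0_2 = 320, py0_2 = 332, center_x_3 = 312, center_y_3 = 104, radius_3 = 28, center_y_4 = 216, radius_4 = 76, px2_5 = 132, py2_5 = 388, px0_6 = 112, py0_6 = 456, px1_6 = 184, py1_6 = 488, center_x_7 = 420, center_y_7 = 372, radius_7 = 20, center_x_8 = 72, center_y_8 = 88, radius_8 = 52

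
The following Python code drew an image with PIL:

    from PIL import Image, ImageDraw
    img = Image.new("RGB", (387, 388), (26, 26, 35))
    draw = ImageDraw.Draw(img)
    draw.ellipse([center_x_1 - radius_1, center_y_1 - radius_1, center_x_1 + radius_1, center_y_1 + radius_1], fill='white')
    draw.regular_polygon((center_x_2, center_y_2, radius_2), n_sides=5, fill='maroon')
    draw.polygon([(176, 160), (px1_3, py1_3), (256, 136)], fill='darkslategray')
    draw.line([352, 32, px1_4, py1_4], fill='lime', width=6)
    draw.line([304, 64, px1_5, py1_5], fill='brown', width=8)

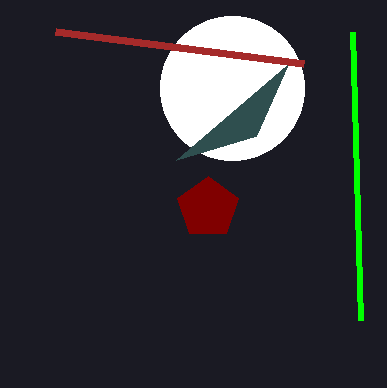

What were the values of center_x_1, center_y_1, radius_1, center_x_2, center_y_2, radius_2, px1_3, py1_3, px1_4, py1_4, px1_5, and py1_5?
center_x_1 = 232
center_y_1 = 88
radius_1 = 72
center_x_2 = 208
center_y_2 = 208
radius_2 = 32
px1_3 = 288
py1_3 = 64
px1_4 = 360
py1_4 = 320
px1_5 = 56
py1_5 = 32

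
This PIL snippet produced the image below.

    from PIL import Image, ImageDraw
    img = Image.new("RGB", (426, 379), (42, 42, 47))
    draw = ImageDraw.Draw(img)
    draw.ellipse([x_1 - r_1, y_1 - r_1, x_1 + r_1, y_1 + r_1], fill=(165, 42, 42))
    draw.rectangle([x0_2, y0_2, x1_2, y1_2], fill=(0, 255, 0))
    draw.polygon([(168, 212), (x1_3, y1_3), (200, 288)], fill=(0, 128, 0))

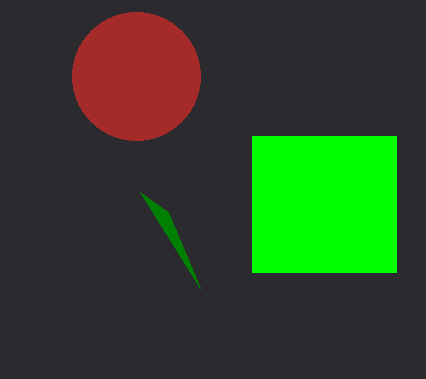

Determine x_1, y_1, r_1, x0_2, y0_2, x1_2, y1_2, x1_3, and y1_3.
x_1 = 136, y_1 = 76, r_1 = 64, x0_2 = 252, y0_2 = 136, x1_2 = 396, y1_2 = 272, x1_3 = 140, y1_3 = 192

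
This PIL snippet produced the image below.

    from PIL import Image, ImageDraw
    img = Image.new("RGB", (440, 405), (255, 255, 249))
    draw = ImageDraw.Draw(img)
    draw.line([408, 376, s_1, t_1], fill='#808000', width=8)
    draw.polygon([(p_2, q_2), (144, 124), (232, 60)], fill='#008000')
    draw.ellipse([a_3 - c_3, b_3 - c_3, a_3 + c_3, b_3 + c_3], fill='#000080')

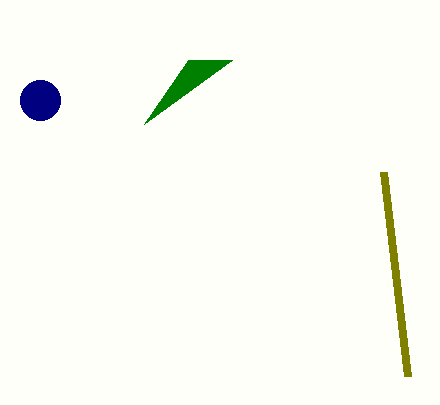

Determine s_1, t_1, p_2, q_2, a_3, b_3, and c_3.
s_1 = 384
t_1 = 172
p_2 = 188
q_2 = 60
a_3 = 40
b_3 = 100
c_3 = 20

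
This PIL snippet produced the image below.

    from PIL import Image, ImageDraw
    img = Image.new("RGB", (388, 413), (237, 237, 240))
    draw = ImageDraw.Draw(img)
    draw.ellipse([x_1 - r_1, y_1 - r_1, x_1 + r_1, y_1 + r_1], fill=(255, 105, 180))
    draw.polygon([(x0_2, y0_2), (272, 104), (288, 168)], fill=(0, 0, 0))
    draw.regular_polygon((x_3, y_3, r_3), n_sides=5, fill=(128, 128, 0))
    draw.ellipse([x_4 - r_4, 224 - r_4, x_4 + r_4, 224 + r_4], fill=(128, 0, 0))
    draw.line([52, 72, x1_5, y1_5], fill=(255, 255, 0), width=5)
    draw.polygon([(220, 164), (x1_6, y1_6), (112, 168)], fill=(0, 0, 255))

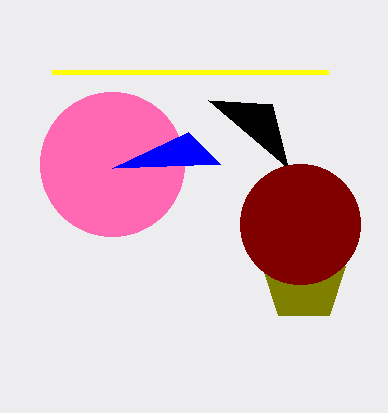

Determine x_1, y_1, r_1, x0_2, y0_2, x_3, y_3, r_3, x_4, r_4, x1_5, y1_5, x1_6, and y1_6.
x_1 = 112
y_1 = 164
r_1 = 72
x0_2 = 208
y0_2 = 100
x_3 = 304
y_3 = 280
r_3 = 44
x_4 = 300
r_4 = 60
x1_5 = 328
y1_5 = 72
x1_6 = 188
y1_6 = 132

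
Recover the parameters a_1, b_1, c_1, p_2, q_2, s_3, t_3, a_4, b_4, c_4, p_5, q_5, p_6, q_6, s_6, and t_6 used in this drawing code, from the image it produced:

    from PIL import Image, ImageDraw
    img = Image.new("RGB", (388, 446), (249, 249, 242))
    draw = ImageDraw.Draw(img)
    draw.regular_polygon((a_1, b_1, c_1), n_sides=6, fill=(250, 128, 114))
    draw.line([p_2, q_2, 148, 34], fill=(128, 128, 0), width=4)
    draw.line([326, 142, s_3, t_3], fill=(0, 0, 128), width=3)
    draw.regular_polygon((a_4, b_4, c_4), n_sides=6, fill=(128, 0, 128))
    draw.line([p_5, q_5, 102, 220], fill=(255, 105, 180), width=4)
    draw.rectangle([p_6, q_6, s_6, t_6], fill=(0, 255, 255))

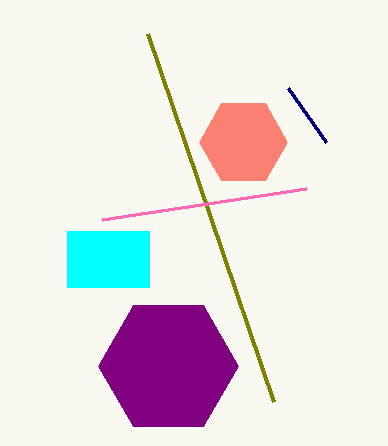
a_1 = 243
b_1 = 142
c_1 = 44
p_2 = 274
q_2 = 402
s_3 = 288
t_3 = 88
a_4 = 168
b_4 = 366
c_4 = 70
p_5 = 306
q_5 = 189
p_6 = 67
q_6 = 231
s_6 = 149
t_6 = 287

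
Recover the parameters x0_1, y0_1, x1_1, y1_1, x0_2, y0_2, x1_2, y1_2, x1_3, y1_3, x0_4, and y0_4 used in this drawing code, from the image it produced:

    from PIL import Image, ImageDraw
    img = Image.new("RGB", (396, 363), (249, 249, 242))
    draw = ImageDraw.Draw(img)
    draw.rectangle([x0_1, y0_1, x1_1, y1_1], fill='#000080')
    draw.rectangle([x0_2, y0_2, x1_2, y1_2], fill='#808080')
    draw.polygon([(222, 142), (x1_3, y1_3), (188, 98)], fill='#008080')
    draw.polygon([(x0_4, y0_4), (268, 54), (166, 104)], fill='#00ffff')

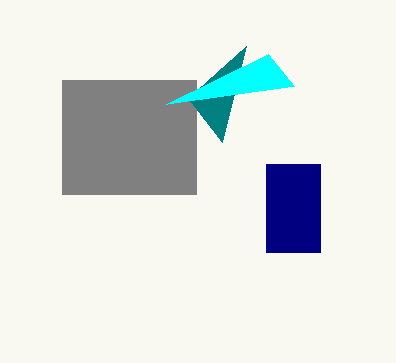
x0_1 = 266
y0_1 = 164
x1_1 = 320
y1_1 = 252
x0_2 = 62
y0_2 = 80
x1_2 = 196
y1_2 = 194
x1_3 = 246
y1_3 = 46
x0_4 = 294
y0_4 = 86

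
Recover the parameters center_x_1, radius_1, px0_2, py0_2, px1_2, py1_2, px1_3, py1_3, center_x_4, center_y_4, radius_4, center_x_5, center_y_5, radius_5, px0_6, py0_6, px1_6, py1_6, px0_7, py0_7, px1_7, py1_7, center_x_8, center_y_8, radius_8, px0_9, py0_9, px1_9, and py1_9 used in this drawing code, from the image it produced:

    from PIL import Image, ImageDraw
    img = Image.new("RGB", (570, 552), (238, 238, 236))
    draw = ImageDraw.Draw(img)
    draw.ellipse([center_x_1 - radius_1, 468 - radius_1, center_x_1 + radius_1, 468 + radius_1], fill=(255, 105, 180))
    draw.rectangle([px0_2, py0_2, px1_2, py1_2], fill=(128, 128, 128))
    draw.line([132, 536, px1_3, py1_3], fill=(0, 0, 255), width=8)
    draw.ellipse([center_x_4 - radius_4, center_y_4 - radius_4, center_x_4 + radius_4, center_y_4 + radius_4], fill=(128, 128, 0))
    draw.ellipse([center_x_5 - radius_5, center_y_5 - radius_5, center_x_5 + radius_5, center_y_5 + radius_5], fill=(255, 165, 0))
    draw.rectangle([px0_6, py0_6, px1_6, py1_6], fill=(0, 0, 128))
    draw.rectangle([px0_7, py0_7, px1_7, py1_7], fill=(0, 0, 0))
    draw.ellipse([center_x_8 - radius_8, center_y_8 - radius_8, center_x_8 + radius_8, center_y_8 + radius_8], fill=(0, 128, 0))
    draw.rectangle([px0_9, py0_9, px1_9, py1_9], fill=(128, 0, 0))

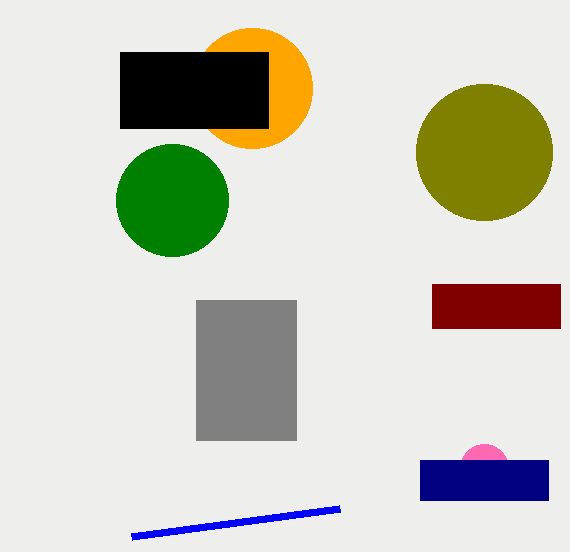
center_x_1 = 484; radius_1 = 24; px0_2 = 196; py0_2 = 300; px1_2 = 296; py1_2 = 440; px1_3 = 340; py1_3 = 508; center_x_4 = 484; center_y_4 = 152; radius_4 = 68; center_x_5 = 252; center_y_5 = 88; radius_5 = 60; px0_6 = 420; py0_6 = 460; px1_6 = 548; py1_6 = 500; px0_7 = 120; py0_7 = 52; px1_7 = 268; py1_7 = 128; center_x_8 = 172; center_y_8 = 200; radius_8 = 56; px0_9 = 432; py0_9 = 284; px1_9 = 560; py1_9 = 328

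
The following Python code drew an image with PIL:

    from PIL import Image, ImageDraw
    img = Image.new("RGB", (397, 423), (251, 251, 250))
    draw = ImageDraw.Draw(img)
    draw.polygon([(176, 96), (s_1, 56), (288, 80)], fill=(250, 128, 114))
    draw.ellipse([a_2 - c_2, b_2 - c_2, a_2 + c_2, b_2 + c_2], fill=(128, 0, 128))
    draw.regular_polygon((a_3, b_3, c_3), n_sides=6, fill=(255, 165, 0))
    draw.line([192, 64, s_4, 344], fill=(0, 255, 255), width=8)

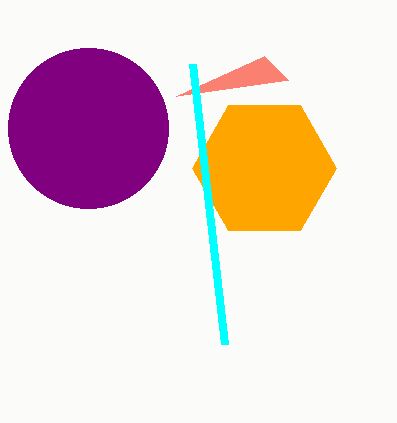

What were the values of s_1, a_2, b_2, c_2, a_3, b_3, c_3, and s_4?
s_1 = 264; a_2 = 88; b_2 = 128; c_2 = 80; a_3 = 264; b_3 = 168; c_3 = 72; s_4 = 224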